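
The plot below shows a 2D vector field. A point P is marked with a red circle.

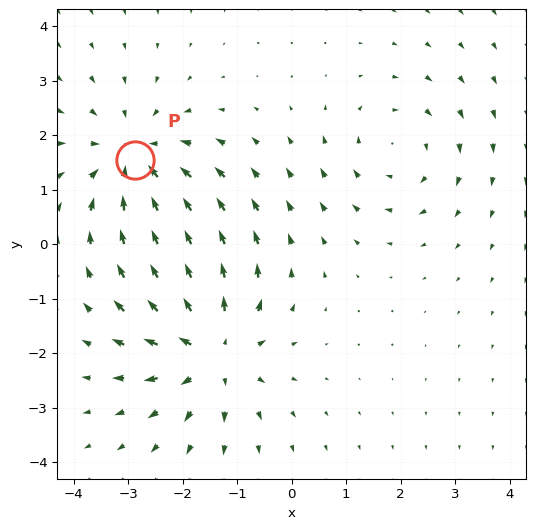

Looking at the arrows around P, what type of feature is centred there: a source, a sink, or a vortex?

At P (-2.9, 1.6) the arrows converge inward. Divergence about -3, curl ≈0 — negative divergence with near-zero curl is a sink.

sink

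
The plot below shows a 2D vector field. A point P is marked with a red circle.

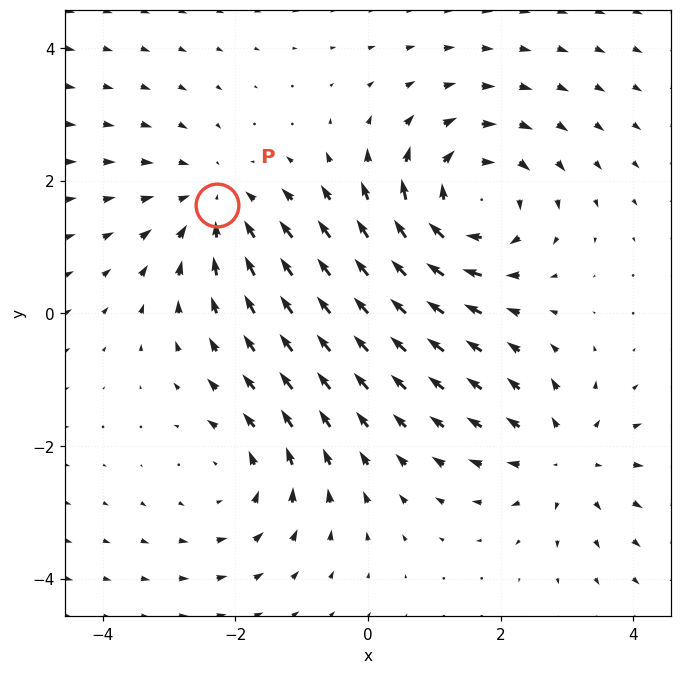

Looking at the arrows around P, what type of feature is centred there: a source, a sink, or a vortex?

sink

At P (-2.3, 1.6) the arrows converge inward. Divergence about -3, curl ≈0 — negative divergence with near-zero curl is a sink.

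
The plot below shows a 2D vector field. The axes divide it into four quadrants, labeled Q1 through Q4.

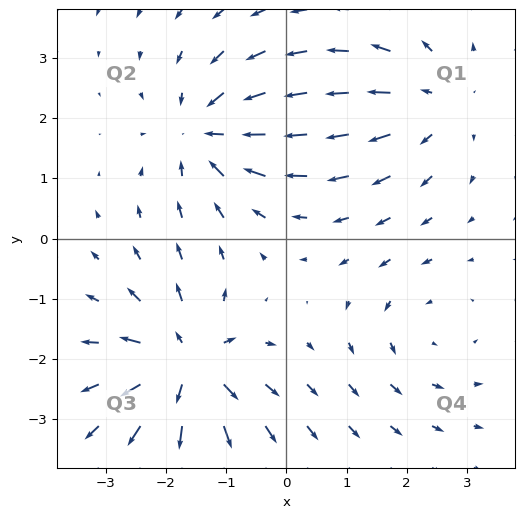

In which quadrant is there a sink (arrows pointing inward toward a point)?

Q2

The sink sits at approximately (-1.3, 1.7), which lies in quadrant Q2. The divergence there is about -5, negative as expected for a sink.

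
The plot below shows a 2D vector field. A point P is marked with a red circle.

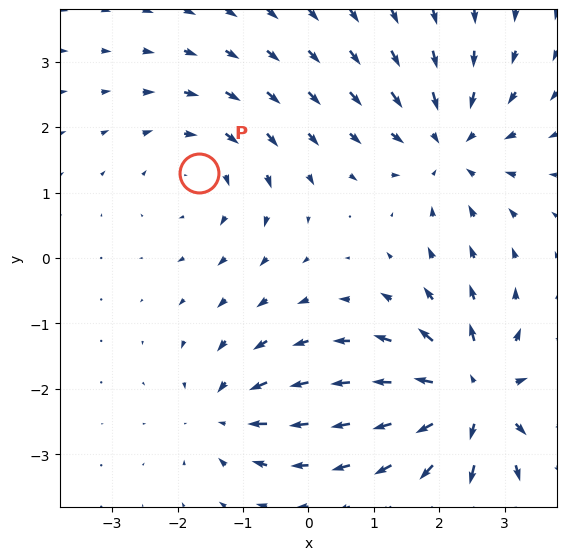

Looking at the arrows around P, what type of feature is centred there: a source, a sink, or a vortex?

vortex

At P (-1.7, 1.3) the arrows circulate clockwise. Divergence ≈0, curl about -3 — near-zero divergence with nonzero curl is a vortex.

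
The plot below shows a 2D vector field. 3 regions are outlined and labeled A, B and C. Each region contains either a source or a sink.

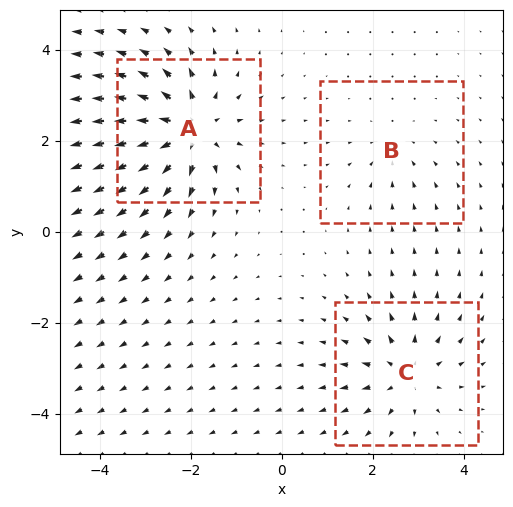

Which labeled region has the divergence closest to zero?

Divergence at each region's feature centre — A: about +6, B: about -2, C: about +4. Region B is closest to zero.

B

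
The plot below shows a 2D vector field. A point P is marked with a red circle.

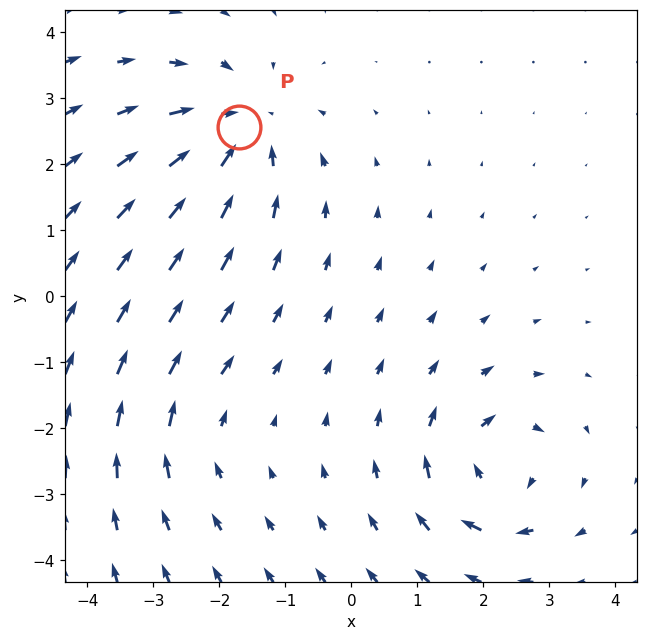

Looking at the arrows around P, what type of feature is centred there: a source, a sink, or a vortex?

sink

At P (-1.7, 2.6) the arrows converge inward. Divergence about -5, curl ≈0 — negative divergence with near-zero curl is a sink.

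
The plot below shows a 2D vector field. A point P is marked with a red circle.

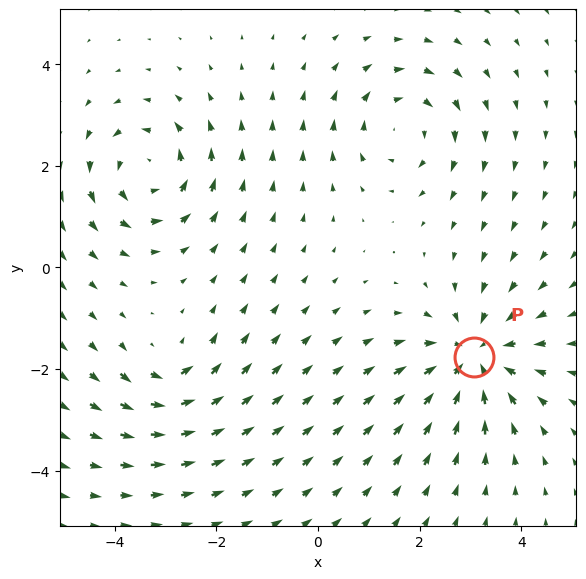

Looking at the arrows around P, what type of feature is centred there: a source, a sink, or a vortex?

At P (3.1, -1.8) the arrows converge inward. Divergence about -5, curl ≈0 — negative divergence with near-zero curl is a sink.

sink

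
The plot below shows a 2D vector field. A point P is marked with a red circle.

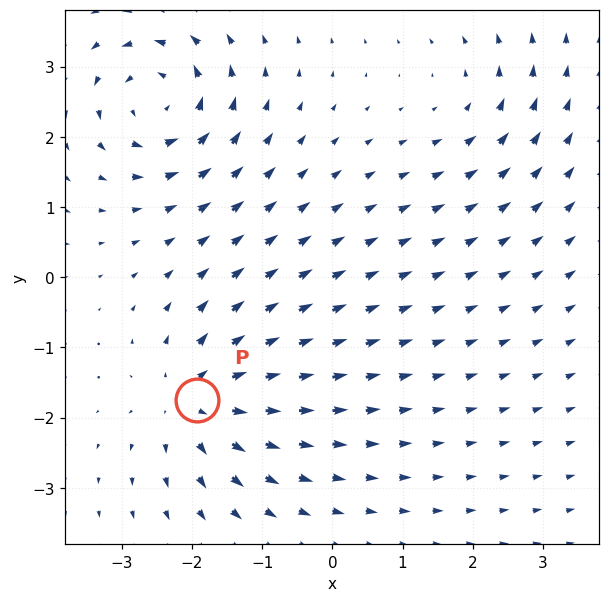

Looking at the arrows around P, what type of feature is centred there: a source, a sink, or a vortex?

source

At P (-1.9, -1.8) the arrows spread outward. Divergence about +6, curl ≈0 — positive divergence with near-zero curl is a source.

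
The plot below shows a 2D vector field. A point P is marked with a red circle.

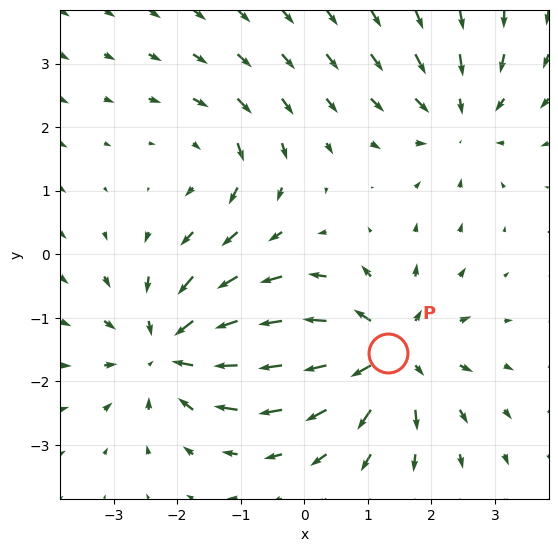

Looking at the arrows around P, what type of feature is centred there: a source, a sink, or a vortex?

At P (1.3, -1.6) the arrows spread outward. Divergence about +6, curl ≈0 — positive divergence with near-zero curl is a source.

source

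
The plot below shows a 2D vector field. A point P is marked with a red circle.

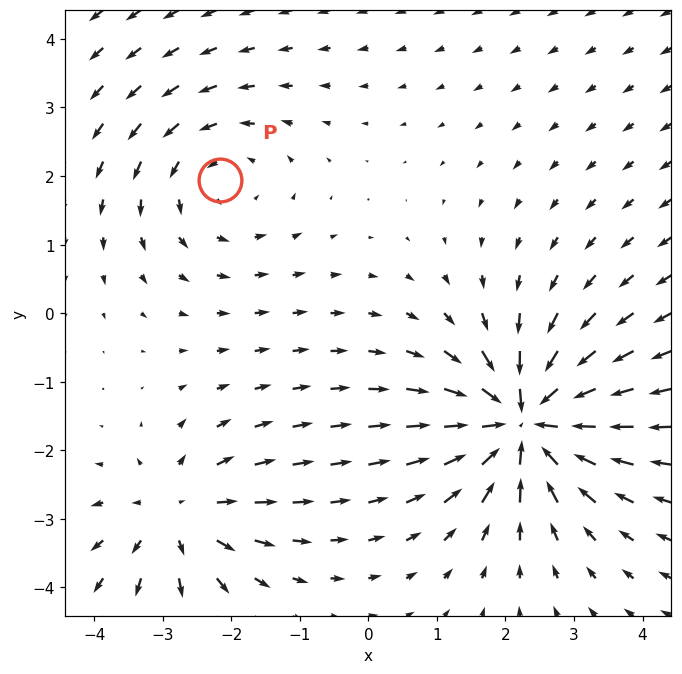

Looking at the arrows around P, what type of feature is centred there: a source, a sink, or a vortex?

At P (-2.2, 1.9) the arrows circulate counterclockwise. Divergence ≈0, curl about +3 — near-zero divergence with nonzero curl is a vortex.

vortex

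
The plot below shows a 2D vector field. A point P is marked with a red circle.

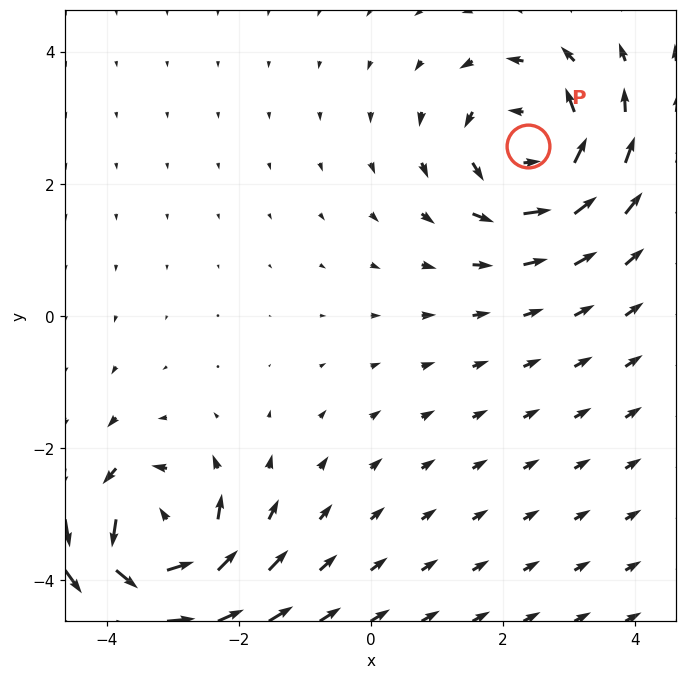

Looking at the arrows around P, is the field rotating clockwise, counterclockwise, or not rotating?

Near P at (2.4, 2.6) the arrows circulate counterclockwise. The curl (z-component) there is about +4; positive curl means counterclockwise rotation.

counterclockwise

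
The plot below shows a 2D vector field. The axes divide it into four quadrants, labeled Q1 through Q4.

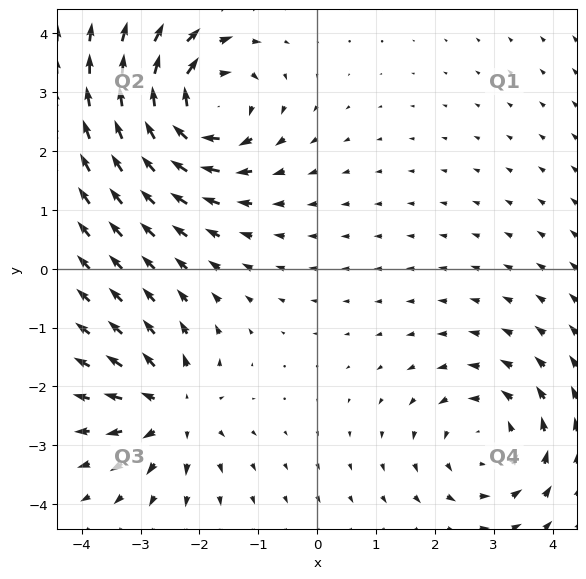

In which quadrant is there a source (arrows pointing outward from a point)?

The source sits at approximately (-2.5, -2.4), which lies in quadrant Q3. The divergence there is about +4, positive as expected for a source.

Q3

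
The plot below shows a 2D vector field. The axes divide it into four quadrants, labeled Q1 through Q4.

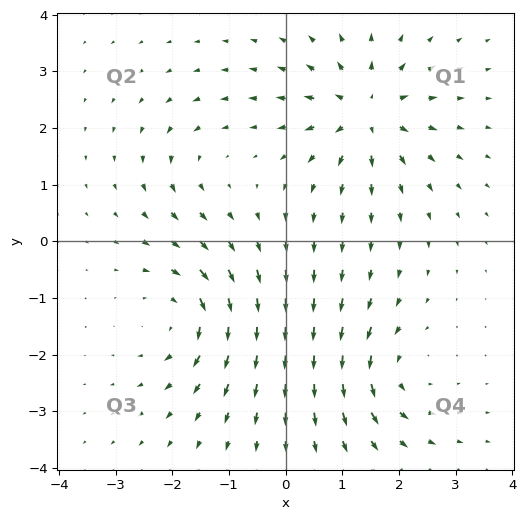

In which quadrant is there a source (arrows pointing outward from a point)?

Q1

The source sits at approximately (1.4, 2.3), which lies in quadrant Q1. The divergence there is about +7, positive as expected for a source.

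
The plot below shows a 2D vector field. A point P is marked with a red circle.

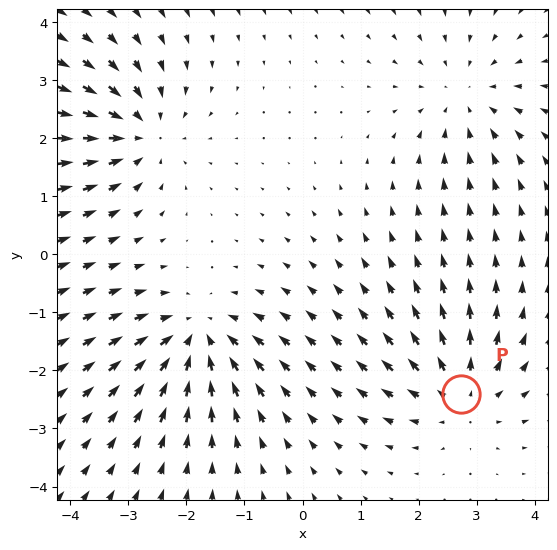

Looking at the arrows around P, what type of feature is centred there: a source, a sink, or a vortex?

source

At P (2.7, -2.4) the arrows spread outward. Divergence about +3, curl ≈0 — positive divergence with near-zero curl is a source.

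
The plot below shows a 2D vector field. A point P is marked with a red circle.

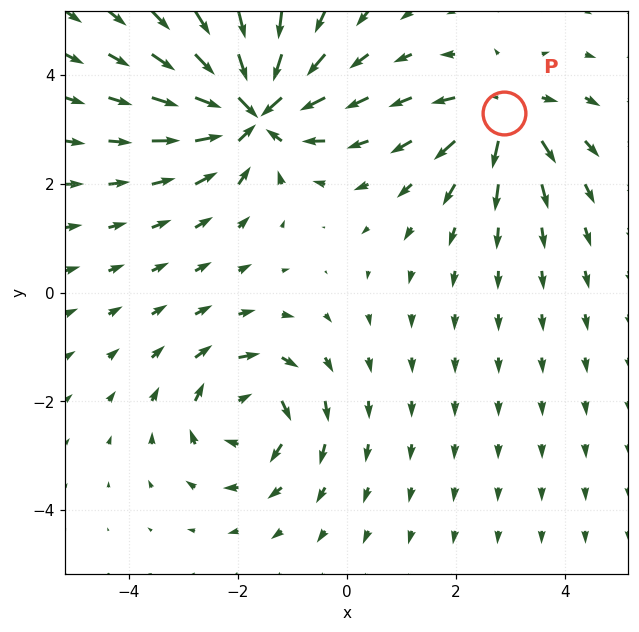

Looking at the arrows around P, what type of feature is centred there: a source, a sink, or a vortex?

source

At P (2.9, 3.3) the arrows spread outward. Divergence about +4, curl ≈0 — positive divergence with near-zero curl is a source.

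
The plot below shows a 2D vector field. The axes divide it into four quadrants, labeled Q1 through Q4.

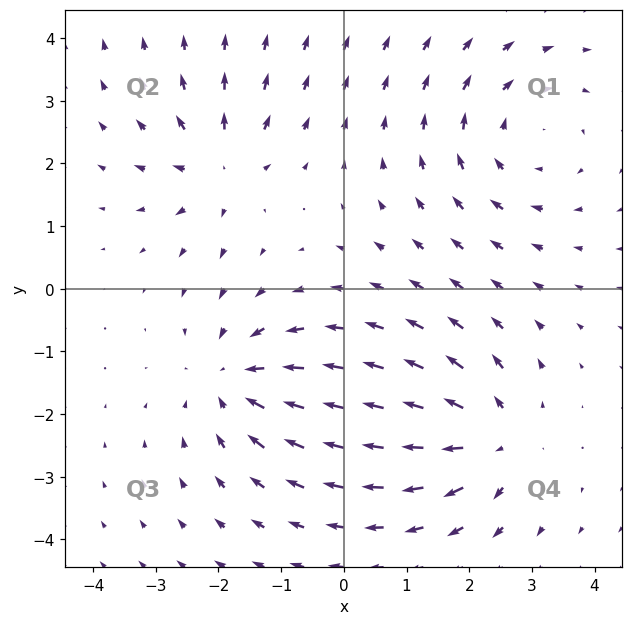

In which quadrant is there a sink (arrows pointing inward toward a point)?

The sink sits at approximately (-1.7, -1.5), which lies in quadrant Q3. The divergence there is about -5, negative as expected for a sink.

Q3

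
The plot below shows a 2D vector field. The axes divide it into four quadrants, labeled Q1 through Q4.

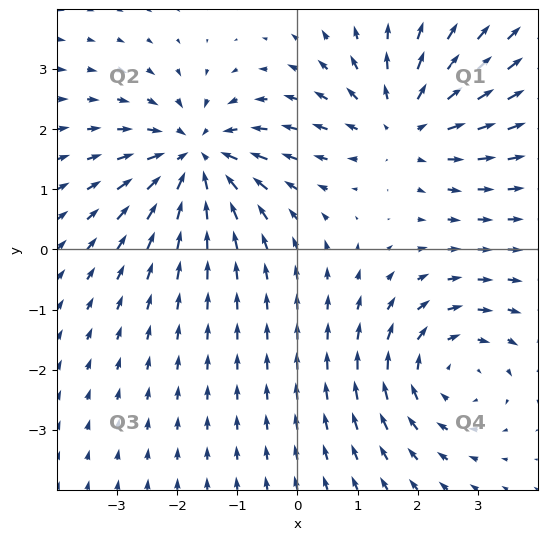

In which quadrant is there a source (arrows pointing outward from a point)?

The source sits at approximately (1.7, 2.1), which lies in quadrant Q1. The divergence there is about +3, positive as expected for a source.

Q1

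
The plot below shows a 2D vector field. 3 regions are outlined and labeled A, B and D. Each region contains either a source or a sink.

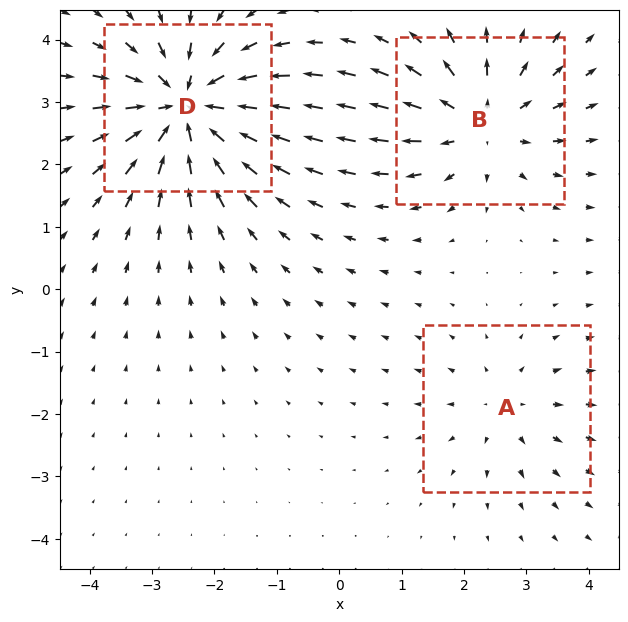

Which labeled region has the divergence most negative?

Divergence at each region's feature centre — A: about +2, B: about +4, D: about -5. Region D is most negative.

D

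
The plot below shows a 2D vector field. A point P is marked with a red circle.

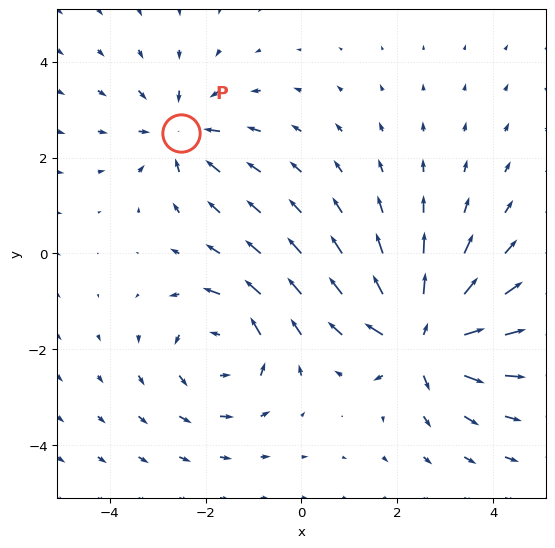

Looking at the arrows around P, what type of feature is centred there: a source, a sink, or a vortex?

At P (-2.5, 2.5) the arrows converge inward. Divergence about -4, curl ≈0 — negative divergence with near-zero curl is a sink.

sink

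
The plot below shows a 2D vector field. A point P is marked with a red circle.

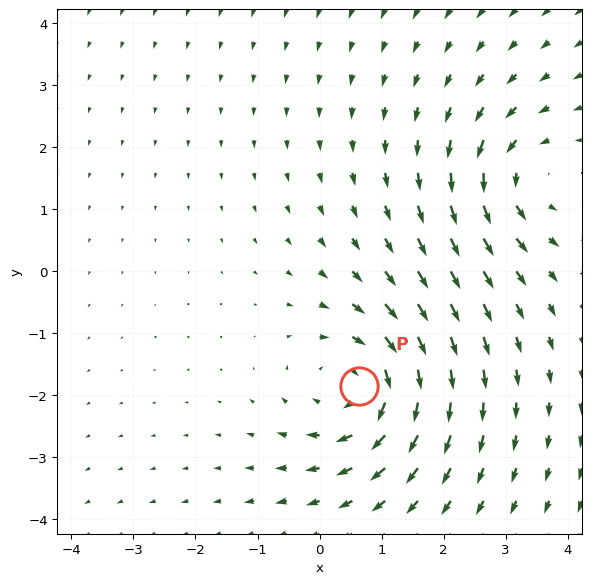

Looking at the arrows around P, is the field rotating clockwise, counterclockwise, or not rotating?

clockwise

Near P at (0.6, -1.8) the arrows circulate clockwise. The curl (z-component) there is about -5; negative curl means clockwise rotation.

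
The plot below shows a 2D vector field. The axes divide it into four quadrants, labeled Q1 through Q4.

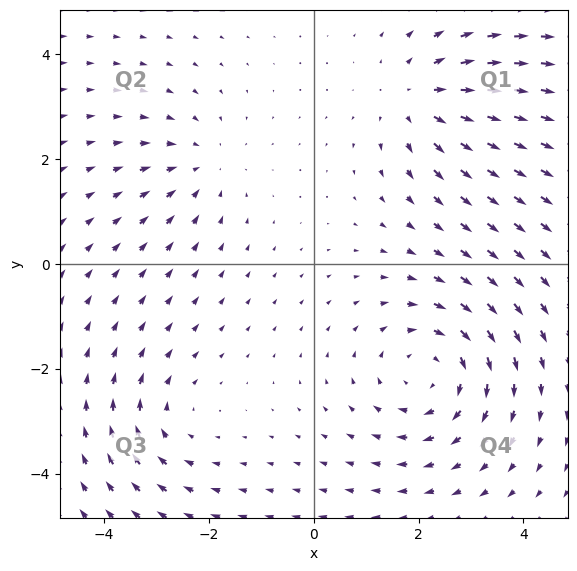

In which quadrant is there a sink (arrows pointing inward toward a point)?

Q2

The sink sits at approximately (-2.1, 1.9), which lies in quadrant Q2. The divergence there is about -2, negative as expected for a sink.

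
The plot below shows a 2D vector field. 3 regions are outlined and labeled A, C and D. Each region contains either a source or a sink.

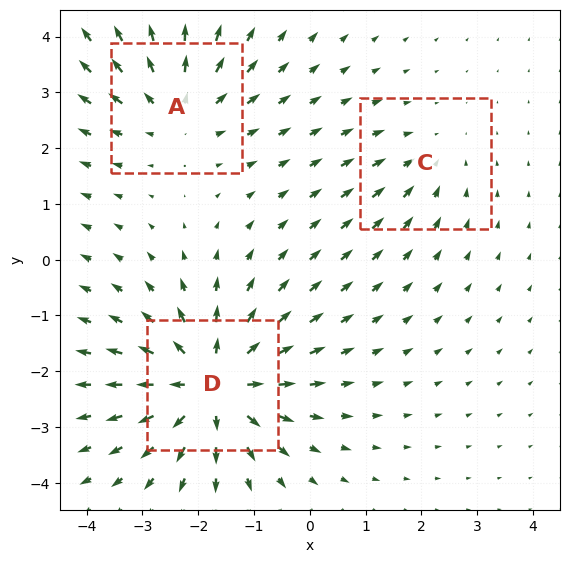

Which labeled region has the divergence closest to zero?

C

Divergence at each region's feature centre — A: about +3, C: about -2, D: about +5. Region C is closest to zero.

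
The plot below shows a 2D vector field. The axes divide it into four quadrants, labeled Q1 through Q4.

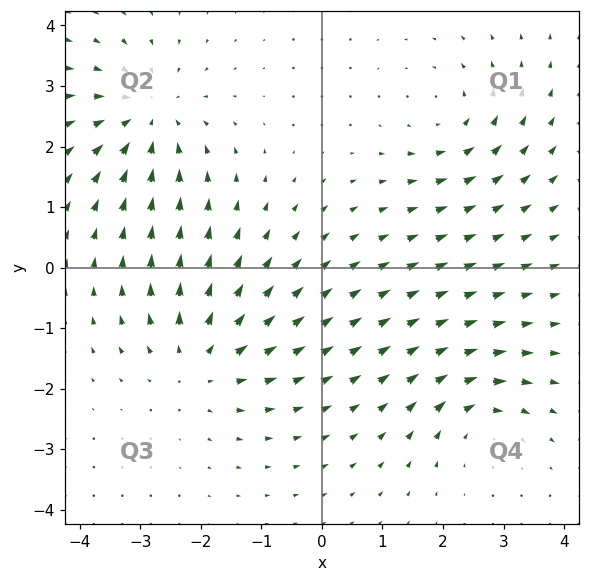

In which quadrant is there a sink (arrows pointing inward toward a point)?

Q2

The sink sits at approximately (-2.9, 2.5), which lies in quadrant Q2. The divergence there is about -4, negative as expected for a sink.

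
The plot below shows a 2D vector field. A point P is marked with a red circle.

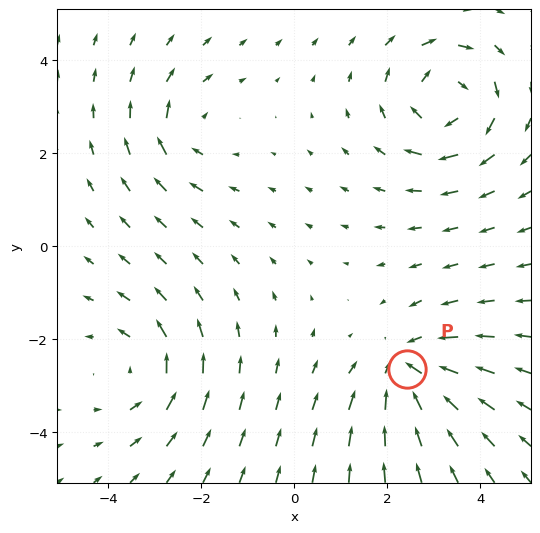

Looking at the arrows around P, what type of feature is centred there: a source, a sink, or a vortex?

At P (2.4, -2.7) the arrows converge inward. Divergence about -4, curl ≈0 — negative divergence with near-zero curl is a sink.

sink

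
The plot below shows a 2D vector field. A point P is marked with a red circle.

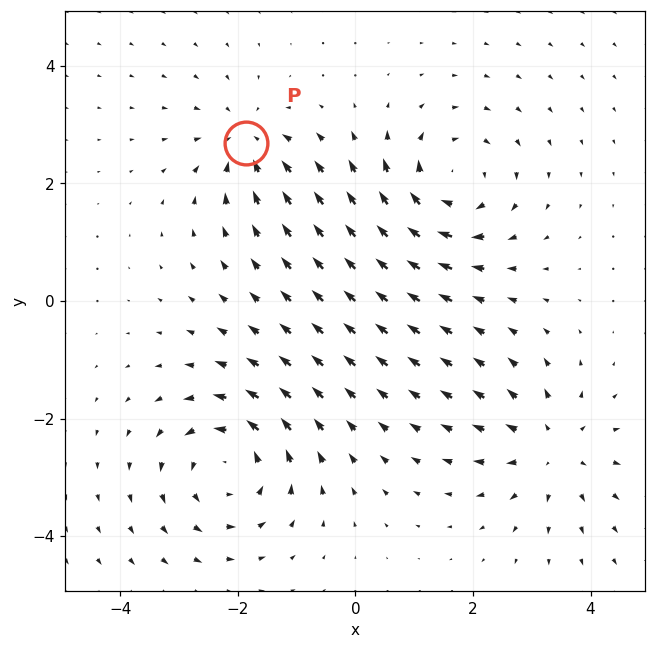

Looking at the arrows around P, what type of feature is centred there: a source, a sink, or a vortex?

sink

At P (-1.9, 2.7) the arrows converge inward. Divergence about -4, curl ≈0 — negative divergence with near-zero curl is a sink.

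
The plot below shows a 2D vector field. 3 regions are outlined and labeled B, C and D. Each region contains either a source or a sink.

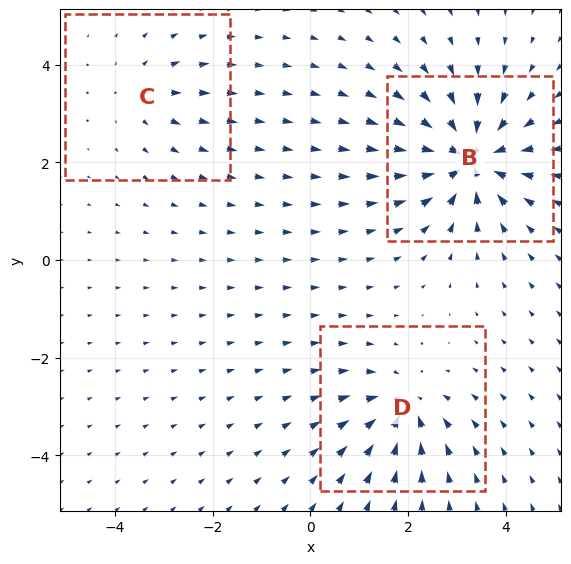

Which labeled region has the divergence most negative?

Divergence at each region's feature centre — B: about -7, C: about +2, D: about -4. Region B is most negative.

B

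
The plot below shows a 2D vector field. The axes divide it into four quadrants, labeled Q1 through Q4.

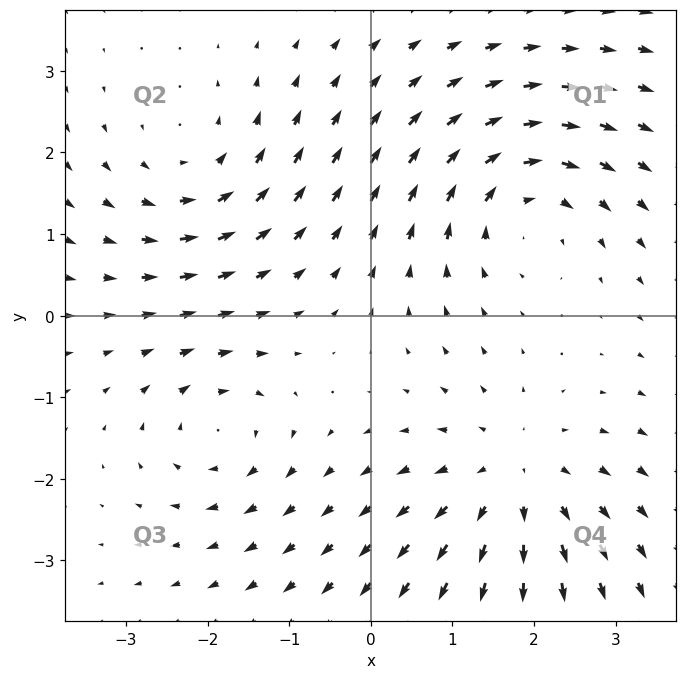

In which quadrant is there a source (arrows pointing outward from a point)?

The source sits at approximately (1.7, -2.0), which lies in quadrant Q4. The divergence there is about +4, positive as expected for a source.

Q4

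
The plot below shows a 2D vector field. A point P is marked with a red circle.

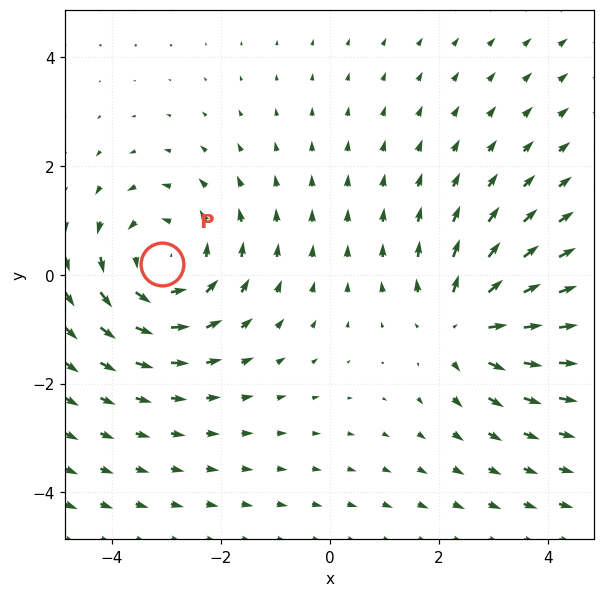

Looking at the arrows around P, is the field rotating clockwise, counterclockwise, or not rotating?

counterclockwise

Near P at (-3.1, 0.2) the arrows circulate counterclockwise. The curl (z-component) there is about +3; positive curl means counterclockwise rotation.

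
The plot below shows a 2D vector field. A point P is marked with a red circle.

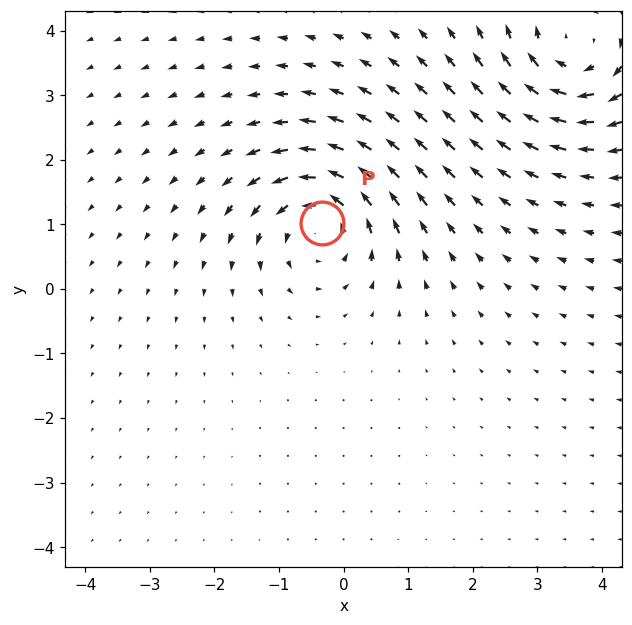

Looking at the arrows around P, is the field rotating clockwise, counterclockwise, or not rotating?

Near P at (-0.3, 1.0) the arrows circulate counterclockwise. The curl (z-component) there is about +6; positive curl means counterclockwise rotation.

counterclockwise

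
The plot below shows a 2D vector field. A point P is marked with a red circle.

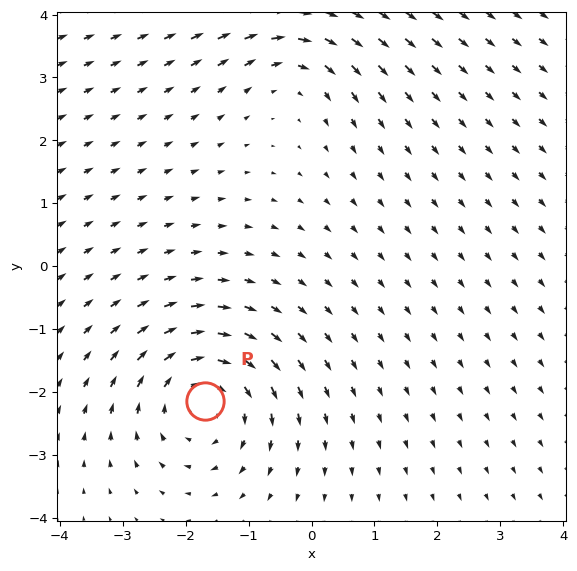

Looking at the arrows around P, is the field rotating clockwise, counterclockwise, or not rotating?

clockwise

Near P at (-1.7, -2.1) the arrows circulate clockwise. The curl (z-component) there is about -4; negative curl means clockwise rotation.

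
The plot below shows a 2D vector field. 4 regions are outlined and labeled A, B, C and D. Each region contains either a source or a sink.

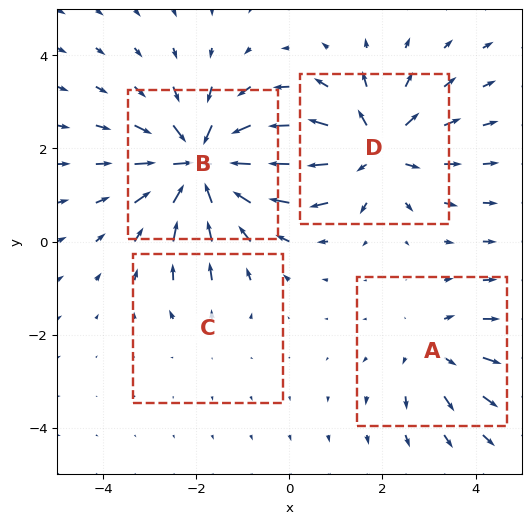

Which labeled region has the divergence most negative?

B

Divergence at each region's feature centre — A: about +3, B: about -7, C: about +2, D: about +5. Region B is most negative.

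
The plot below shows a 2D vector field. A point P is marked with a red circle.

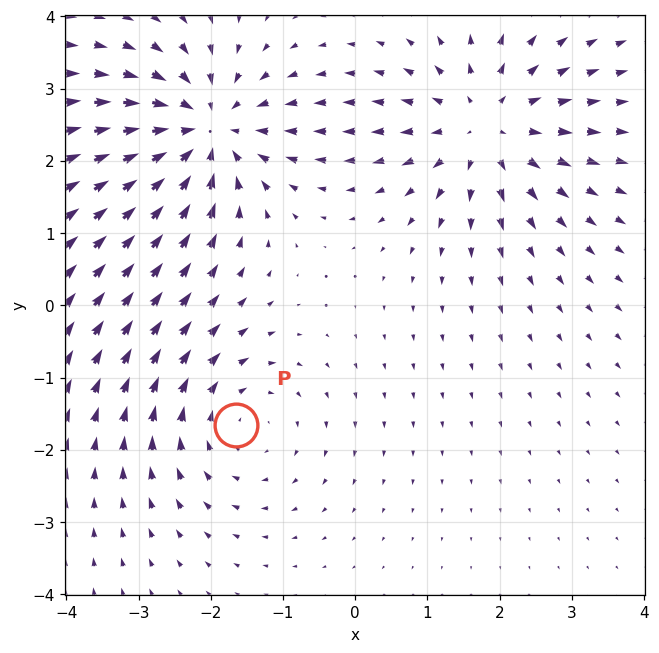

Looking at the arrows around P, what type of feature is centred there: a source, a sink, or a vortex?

At P (-1.7, -1.7) the arrows circulate clockwise. Divergence ≈0, curl about -2 — near-zero divergence with nonzero curl is a vortex.

vortex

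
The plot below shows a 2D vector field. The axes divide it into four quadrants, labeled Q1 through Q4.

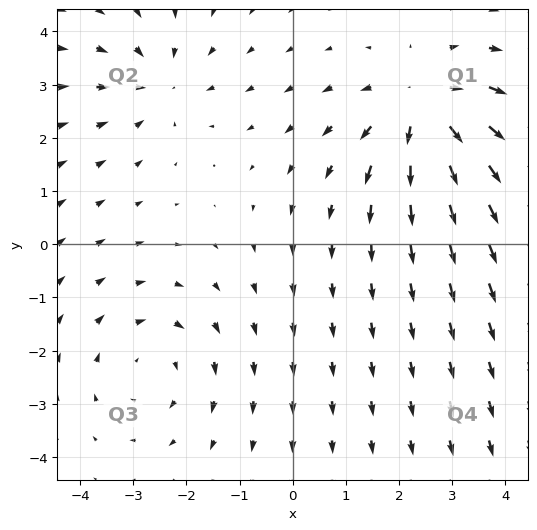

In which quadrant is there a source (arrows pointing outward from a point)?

Q1

The source sits at approximately (2.5, 2.5), which lies in quadrant Q1. The divergence there is about +4, positive as expected for a source.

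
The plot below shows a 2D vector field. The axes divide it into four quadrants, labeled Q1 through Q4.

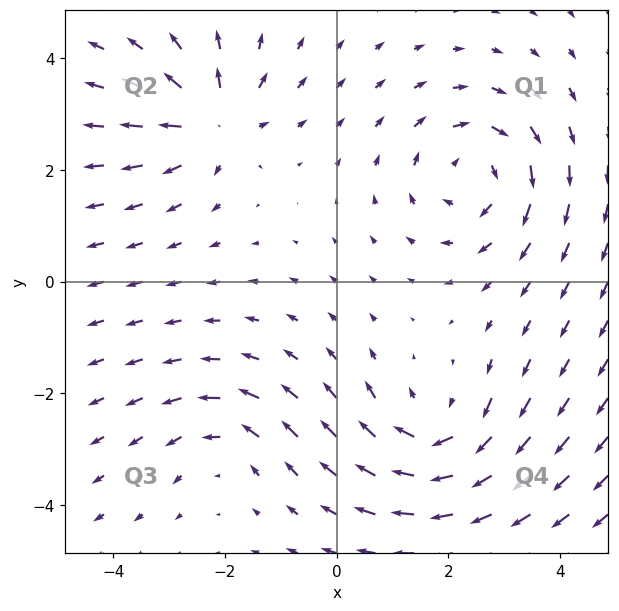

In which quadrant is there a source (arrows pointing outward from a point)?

Q2

The source sits at approximately (-2.2, 2.9), which lies in quadrant Q2. The divergence there is about +5, positive as expected for a source.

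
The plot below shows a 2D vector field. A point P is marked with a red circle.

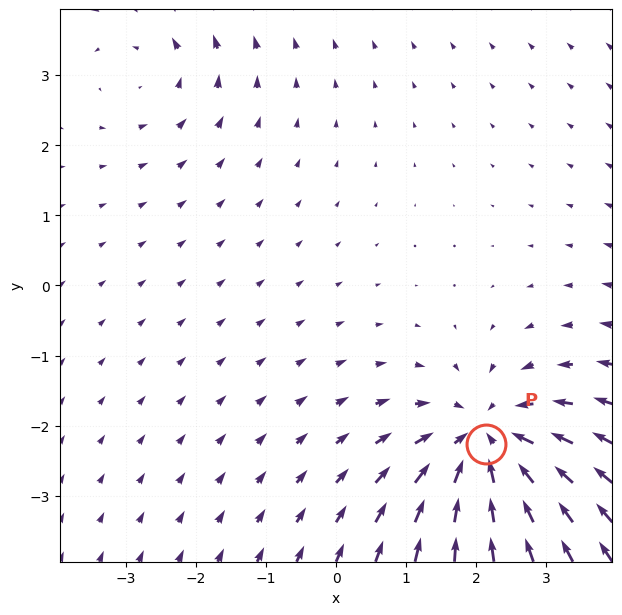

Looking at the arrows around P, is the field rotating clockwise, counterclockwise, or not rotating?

not rotating

Near P at (2.1, -2.3) the arrows show no circulation. The curl there is ≈0.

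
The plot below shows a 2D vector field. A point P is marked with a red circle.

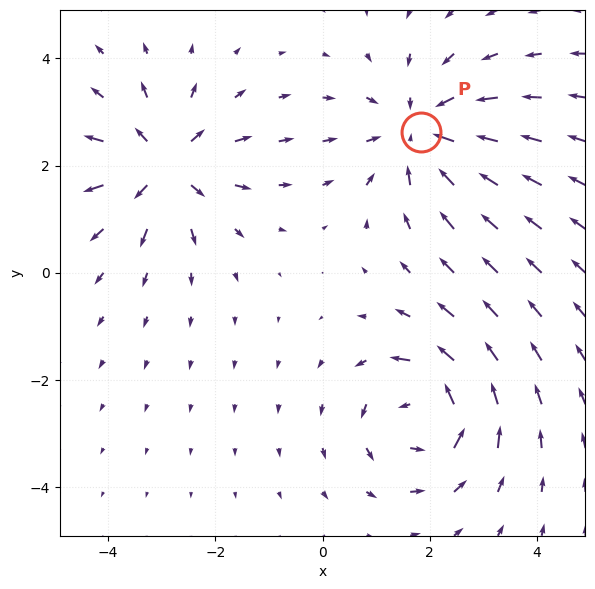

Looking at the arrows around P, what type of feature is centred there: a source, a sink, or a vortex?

At P (1.8, 2.6) the arrows converge inward. Divergence about -3, curl ≈0 — negative divergence with near-zero curl is a sink.

sink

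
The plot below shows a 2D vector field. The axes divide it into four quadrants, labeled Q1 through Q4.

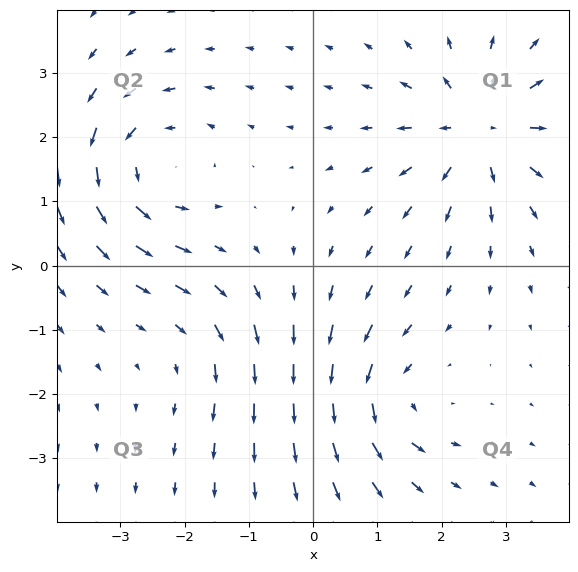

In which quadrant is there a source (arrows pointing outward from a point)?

The source sits at approximately (2.6, 2.1), which lies in quadrant Q1. The divergence there is about +5, positive as expected for a source.

Q1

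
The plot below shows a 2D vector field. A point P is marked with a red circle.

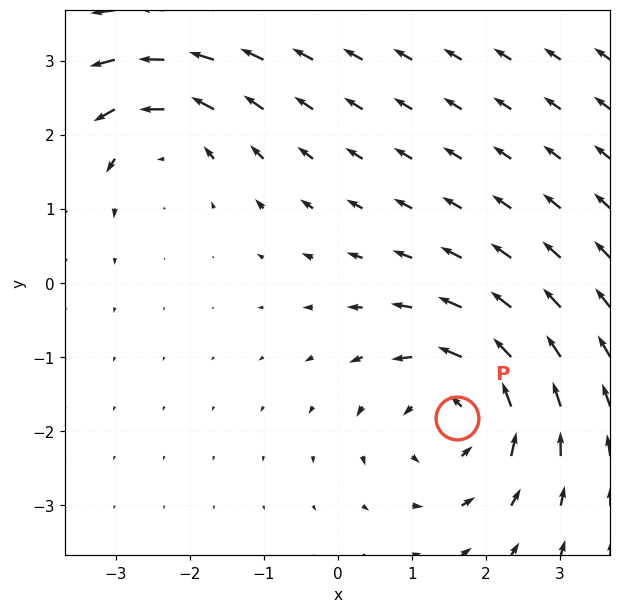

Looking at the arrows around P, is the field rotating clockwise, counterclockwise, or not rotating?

Near P at (1.6, -1.8) the arrows circulate counterclockwise. The curl (z-component) there is about +5; positive curl means counterclockwise rotation.

counterclockwise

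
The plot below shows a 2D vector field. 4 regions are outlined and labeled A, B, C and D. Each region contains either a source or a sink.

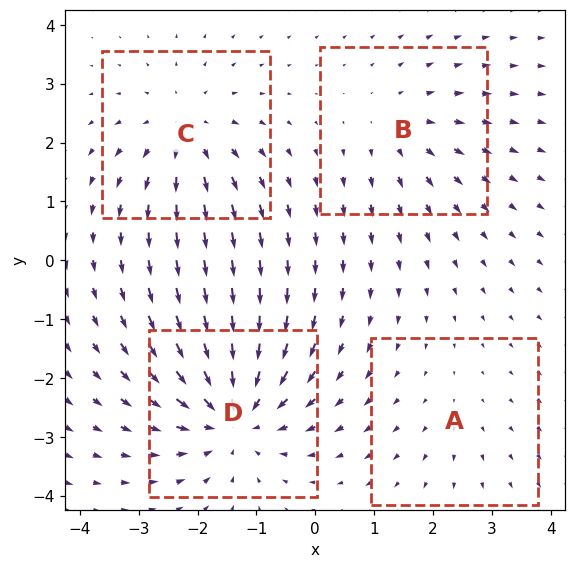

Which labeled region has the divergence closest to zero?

Divergence at each region's feature centre — A: about +2, B: about +3, C: about +4, D: about -7. Region A is closest to zero.

A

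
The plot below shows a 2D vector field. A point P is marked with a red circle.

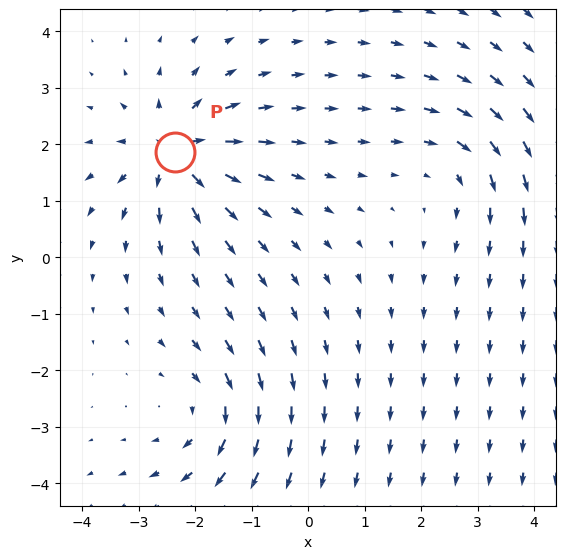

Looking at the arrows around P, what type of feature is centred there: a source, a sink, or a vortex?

At P (-2.4, 1.9) the arrows spread outward. Divergence about +6, curl ≈0 — positive divergence with near-zero curl is a source.

source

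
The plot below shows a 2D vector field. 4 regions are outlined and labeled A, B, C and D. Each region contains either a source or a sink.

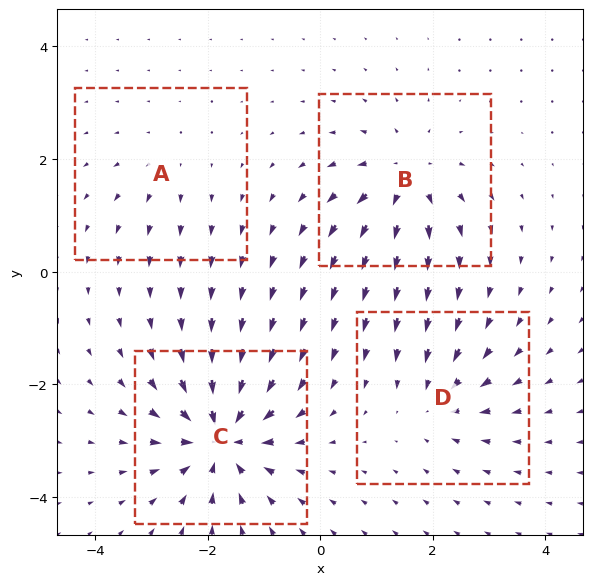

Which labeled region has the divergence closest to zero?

Divergence at each region's feature centre — A: about +2, B: about +6, C: about -8, D: about -4. Region A is closest to zero.

A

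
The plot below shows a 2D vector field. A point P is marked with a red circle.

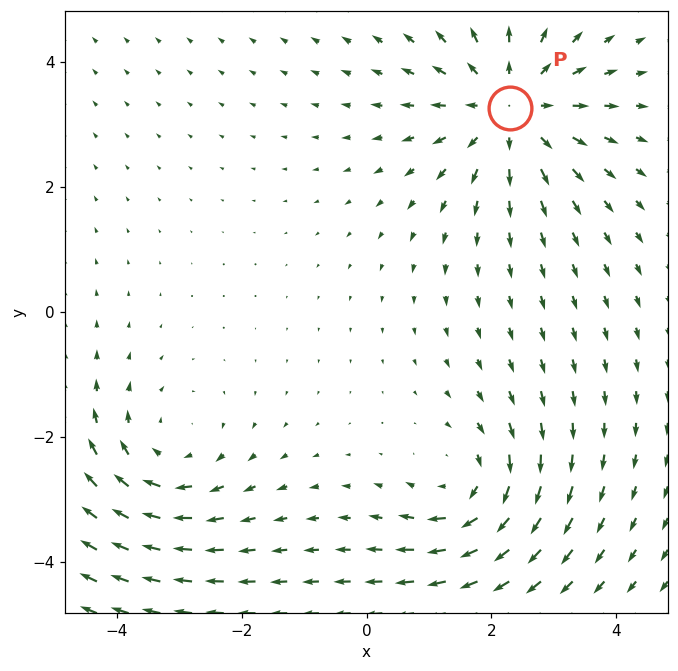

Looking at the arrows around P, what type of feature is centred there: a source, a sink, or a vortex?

At P (2.3, 3.3) the arrows spread outward. Divergence about +4, curl ≈0 — positive divergence with near-zero curl is a source.

source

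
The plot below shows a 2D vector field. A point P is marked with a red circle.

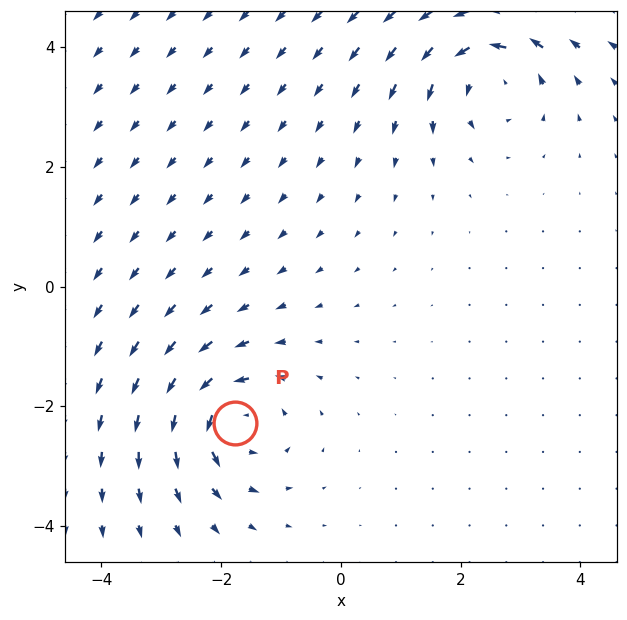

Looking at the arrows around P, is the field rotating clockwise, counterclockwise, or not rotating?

counterclockwise

Near P at (-1.8, -2.3) the arrows circulate counterclockwise. The curl (z-component) there is about +5; positive curl means counterclockwise rotation.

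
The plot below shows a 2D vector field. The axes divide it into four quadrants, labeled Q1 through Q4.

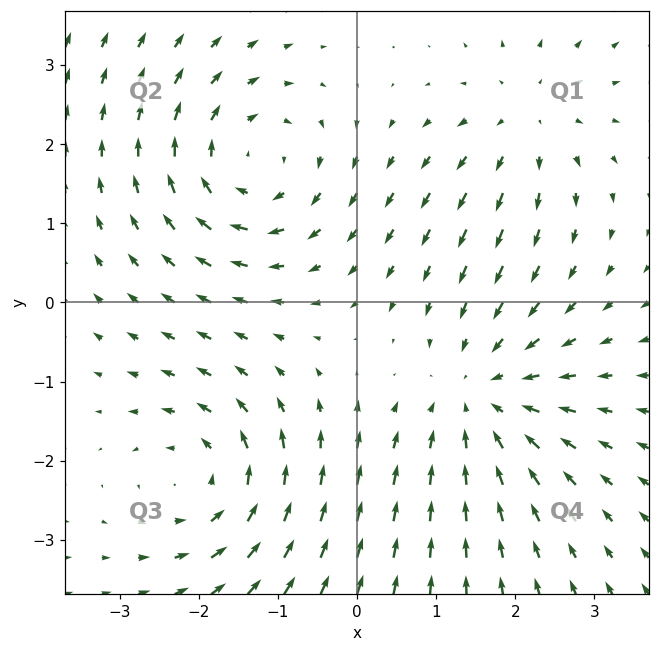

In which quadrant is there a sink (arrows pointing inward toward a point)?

Q4

The sink sits at approximately (1.6, -1.2), which lies in quadrant Q4. The divergence there is about -3, negative as expected for a sink.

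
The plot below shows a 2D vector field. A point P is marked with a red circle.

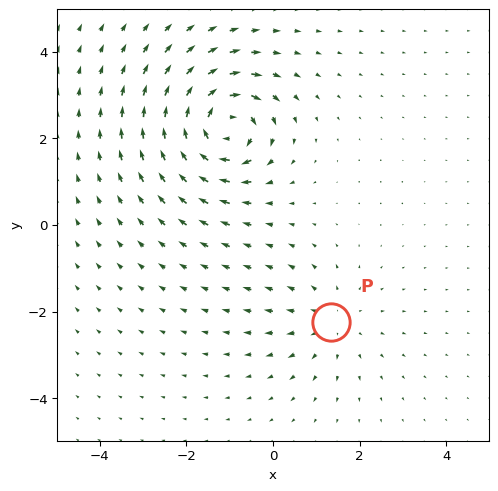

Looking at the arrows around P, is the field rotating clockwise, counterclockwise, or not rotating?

not rotating

Near P at (1.3, -2.2) the arrows show no circulation. The curl there is ≈0.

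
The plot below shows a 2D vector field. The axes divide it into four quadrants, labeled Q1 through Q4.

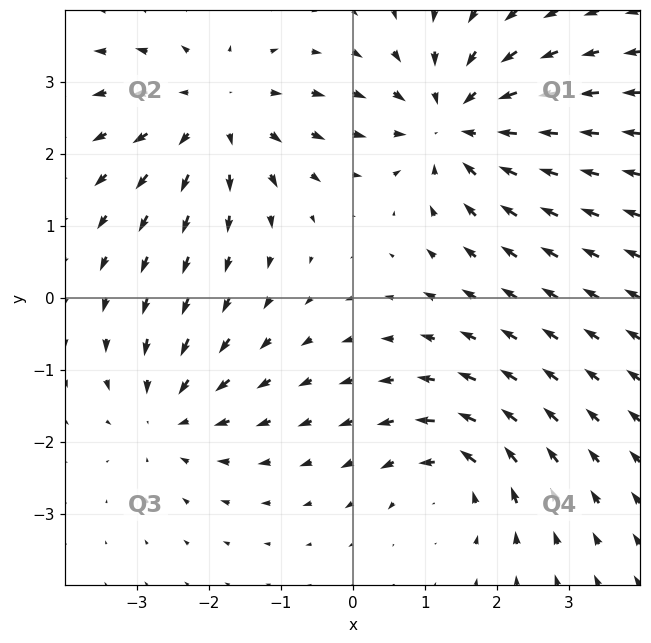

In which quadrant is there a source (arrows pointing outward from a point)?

Q2

The source sits at approximately (-1.9, 2.6), which lies in quadrant Q2. The divergence there is about +3, positive as expected for a source.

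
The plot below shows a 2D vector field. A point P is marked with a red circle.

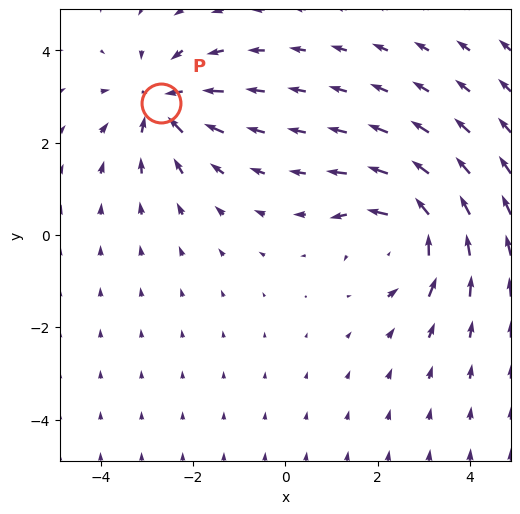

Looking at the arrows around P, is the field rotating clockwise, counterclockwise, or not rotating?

Near P at (-2.7, 2.9) the arrows show no circulation. The curl there is ≈0.

not rotating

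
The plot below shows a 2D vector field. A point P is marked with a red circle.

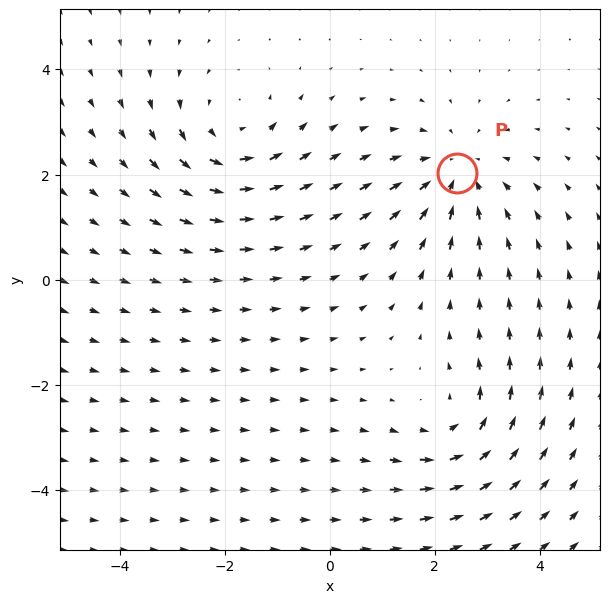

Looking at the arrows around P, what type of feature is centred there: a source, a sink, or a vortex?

sink

At P (2.4, 2.0) the arrows converge inward. Divergence about -4, curl ≈0 — negative divergence with near-zero curl is a sink.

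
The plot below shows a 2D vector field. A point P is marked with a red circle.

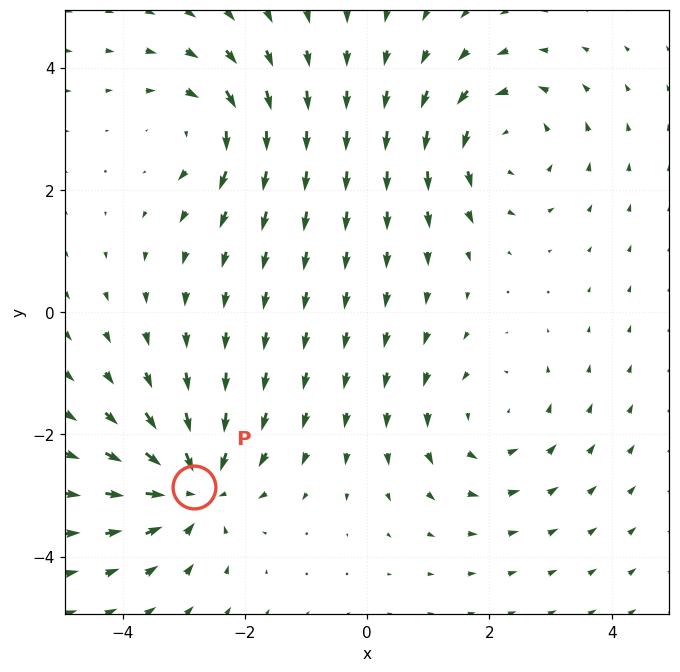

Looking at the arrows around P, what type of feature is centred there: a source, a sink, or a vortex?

At P (-2.8, -2.9) the arrows converge inward. Divergence about -5, curl ≈0 — negative divergence with near-zero curl is a sink.

sink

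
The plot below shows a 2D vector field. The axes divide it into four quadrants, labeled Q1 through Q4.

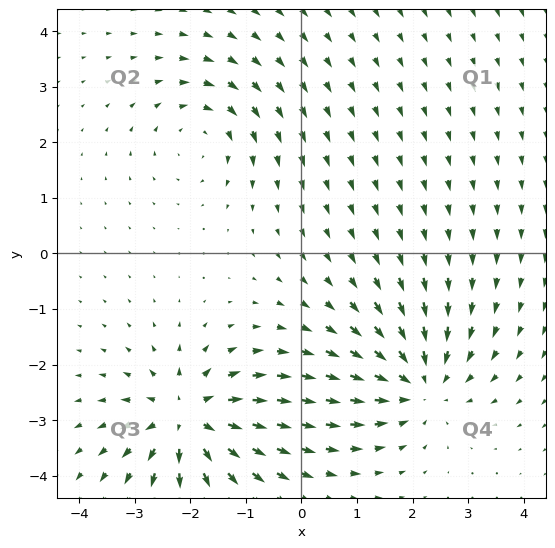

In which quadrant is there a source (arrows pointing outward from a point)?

The source sits at approximately (-2.0, -3.0), which lies in quadrant Q3. The divergence there is about +5, positive as expected for a source.

Q3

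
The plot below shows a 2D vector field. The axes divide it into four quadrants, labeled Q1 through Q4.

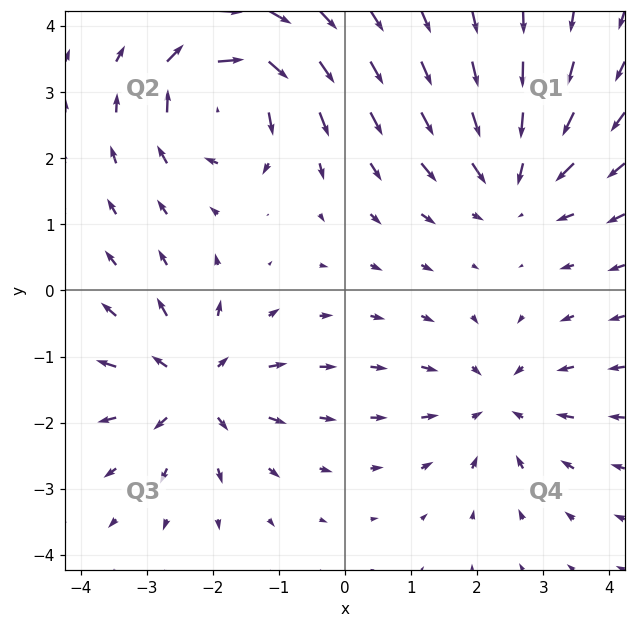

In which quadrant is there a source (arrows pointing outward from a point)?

Q3

The source sits at approximately (-2.3, -1.5), which lies in quadrant Q3. The divergence there is about +5, positive as expected for a source.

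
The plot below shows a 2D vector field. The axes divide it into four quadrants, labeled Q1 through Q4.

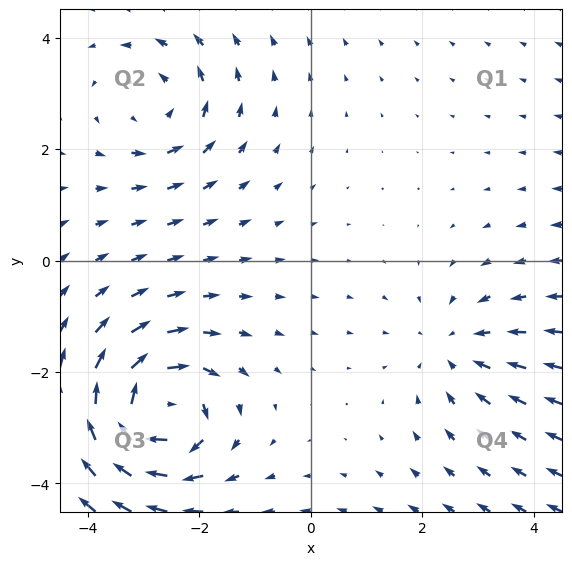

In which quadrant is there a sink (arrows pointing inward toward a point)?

Q4

The sink sits at approximately (2.6, -1.6), which lies in quadrant Q4. The divergence there is about -2, negative as expected for a sink.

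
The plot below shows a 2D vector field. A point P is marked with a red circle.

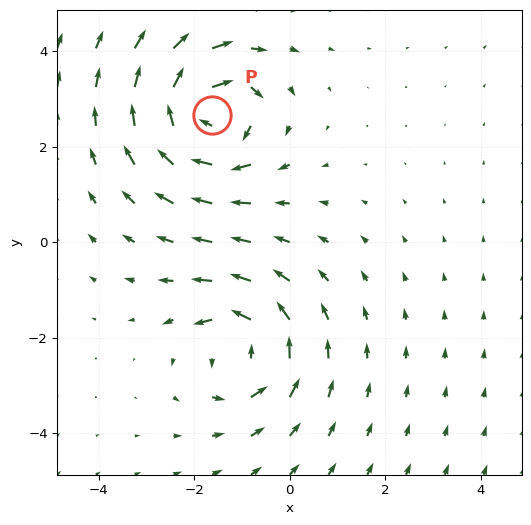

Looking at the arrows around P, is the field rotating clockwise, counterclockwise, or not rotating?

clockwise

Near P at (-1.6, 2.7) the arrows circulate clockwise. The curl (z-component) there is about -6; negative curl means clockwise rotation.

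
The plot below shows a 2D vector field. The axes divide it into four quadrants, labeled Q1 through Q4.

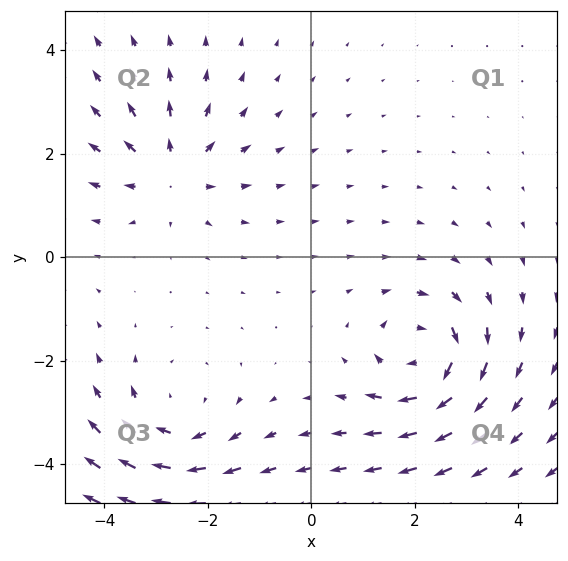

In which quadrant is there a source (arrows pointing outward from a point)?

The source sits at approximately (-2.7, 1.7), which lies in quadrant Q2. The divergence there is about +3, positive as expected for a source.

Q2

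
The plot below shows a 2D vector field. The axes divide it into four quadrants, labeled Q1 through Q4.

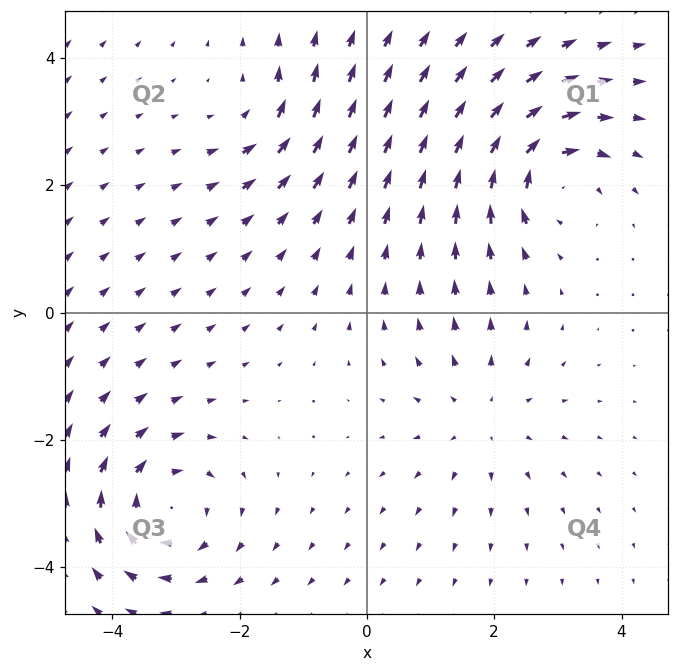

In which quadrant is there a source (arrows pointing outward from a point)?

The source sits at approximately (1.8, -1.6), which lies in quadrant Q4. The divergence there is about +3, positive as expected for a source.

Q4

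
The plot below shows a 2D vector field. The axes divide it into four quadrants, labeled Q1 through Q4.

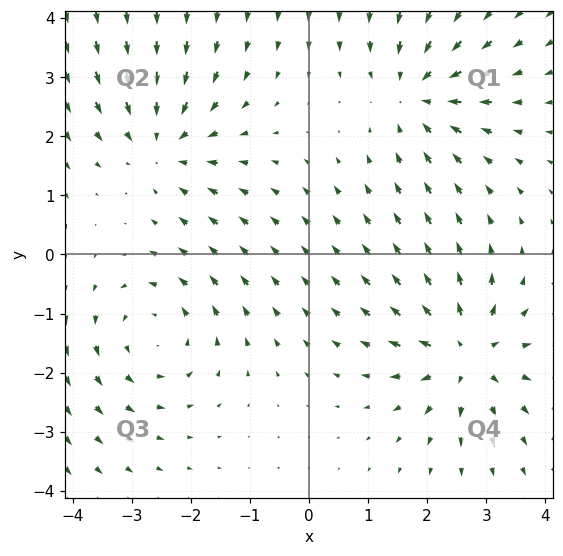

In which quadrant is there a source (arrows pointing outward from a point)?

The source sits at approximately (2.7, -1.7), which lies in quadrant Q4. The divergence there is about +5, positive as expected for a source.

Q4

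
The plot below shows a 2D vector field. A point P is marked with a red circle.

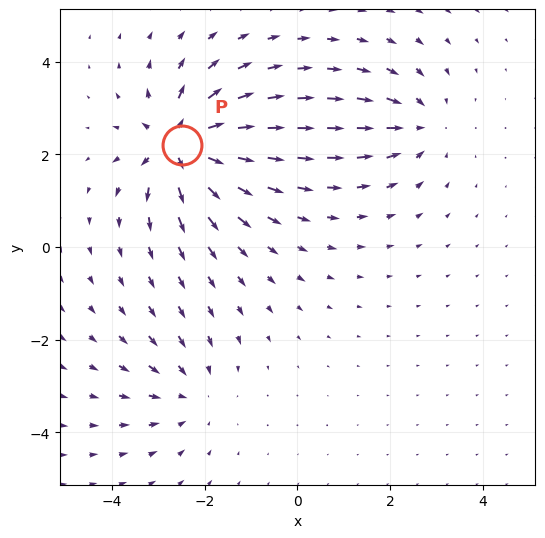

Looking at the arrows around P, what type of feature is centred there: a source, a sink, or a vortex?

source

At P (-2.5, 2.2) the arrows spread outward. Divergence about +7, curl ≈0 — positive divergence with near-zero curl is a source.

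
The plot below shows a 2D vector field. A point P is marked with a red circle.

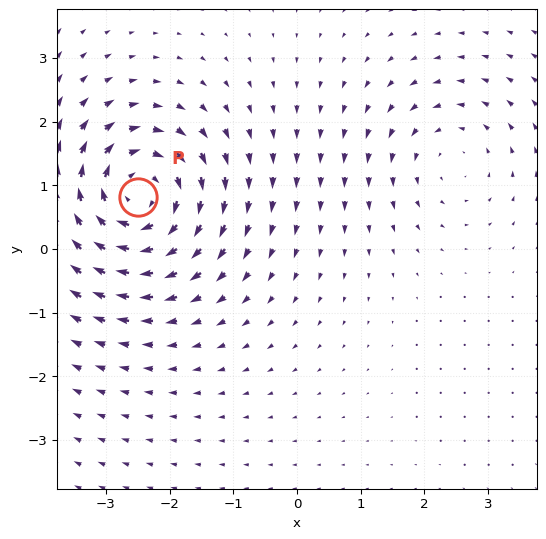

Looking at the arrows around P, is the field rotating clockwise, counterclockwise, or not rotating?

clockwise

Near P at (-2.5, 0.8) the arrows circulate clockwise. The curl (z-component) there is about -6; negative curl means clockwise rotation.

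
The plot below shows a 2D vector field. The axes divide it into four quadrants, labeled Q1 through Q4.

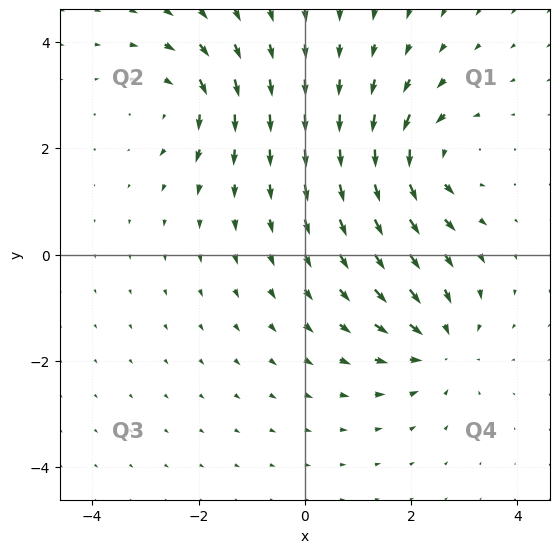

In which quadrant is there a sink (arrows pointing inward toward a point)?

Q4

The sink sits at approximately (2.5, -1.7), which lies in quadrant Q4. The divergence there is about -4, negative as expected for a sink.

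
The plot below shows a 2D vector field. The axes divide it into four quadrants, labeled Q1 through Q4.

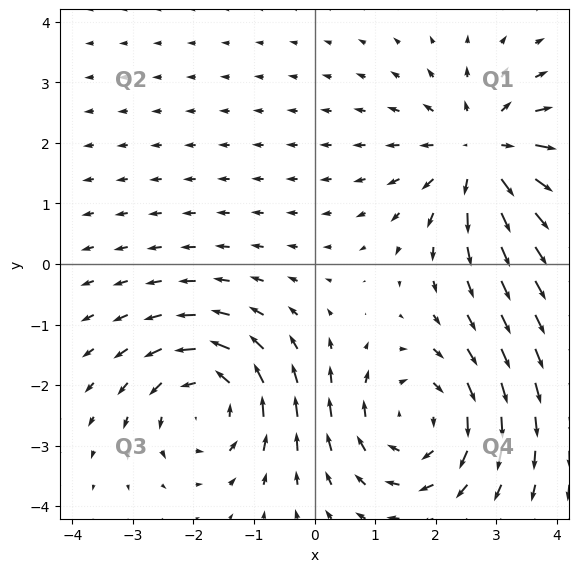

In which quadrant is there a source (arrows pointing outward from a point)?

The source sits at approximately (2.8, 1.8), which lies in quadrant Q1. The divergence there is about +4, positive as expected for a source.

Q1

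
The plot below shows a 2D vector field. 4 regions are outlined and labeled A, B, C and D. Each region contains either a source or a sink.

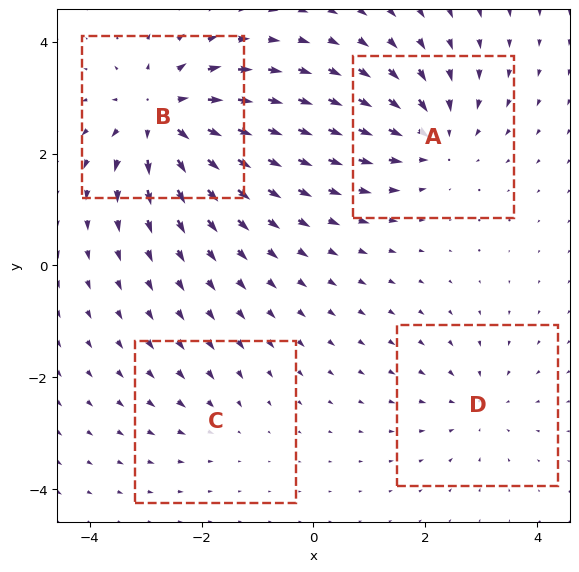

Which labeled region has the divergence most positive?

B

Divergence at each region's feature centre — A: about -5, B: about +7, C: about -2, D: about -3. Region B is most positive.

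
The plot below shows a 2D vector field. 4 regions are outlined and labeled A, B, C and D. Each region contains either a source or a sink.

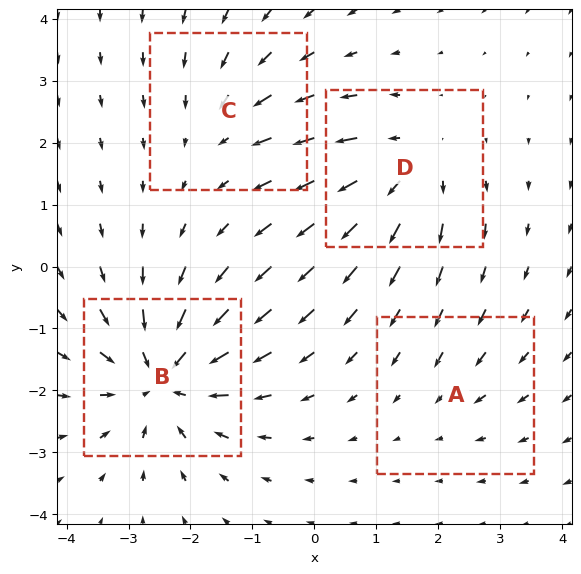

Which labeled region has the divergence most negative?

Divergence at each region's feature centre — A: about -2, B: about -7, C: about -3, D: about +5. Region B is most negative.

B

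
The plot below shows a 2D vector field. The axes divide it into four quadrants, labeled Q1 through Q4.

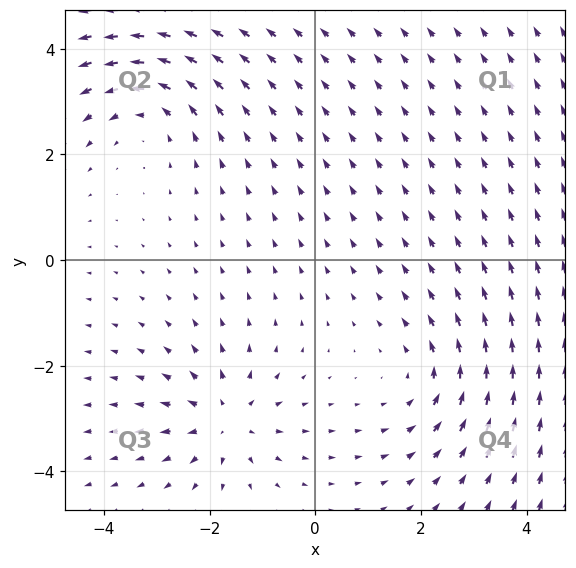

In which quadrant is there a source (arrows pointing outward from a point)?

The source sits at approximately (-1.7, -3.0), which lies in quadrant Q3. The divergence there is about +4, positive as expected for a source.

Q3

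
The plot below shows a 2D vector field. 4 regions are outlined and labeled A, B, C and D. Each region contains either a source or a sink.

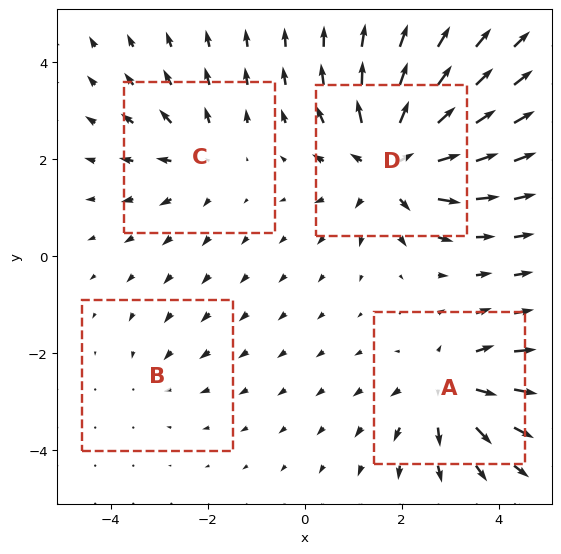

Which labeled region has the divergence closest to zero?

Divergence at each region's feature centre — A: about +5, B: about -2, C: about +3, D: about +7. Region B is closest to zero.

B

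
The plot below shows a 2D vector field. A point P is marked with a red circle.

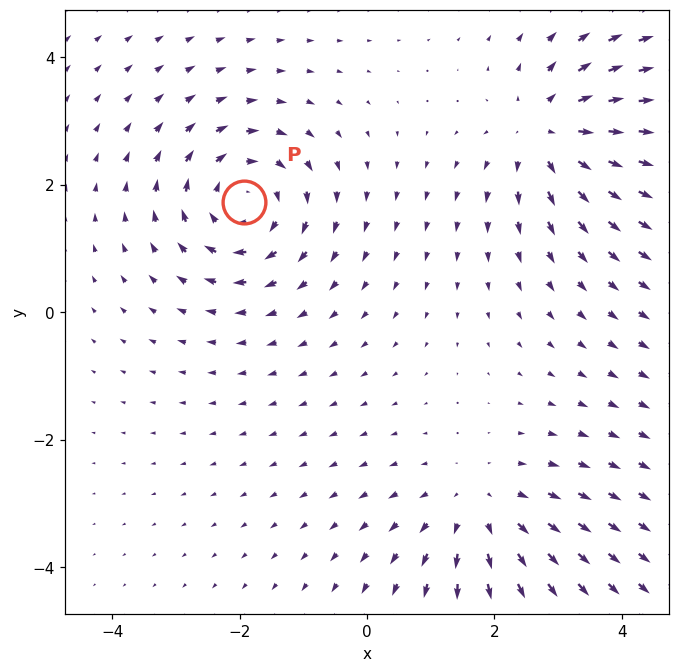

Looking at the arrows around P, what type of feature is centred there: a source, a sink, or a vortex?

At P (-1.9, 1.7) the arrows circulate clockwise. Divergence ≈0, curl about -4 — near-zero divergence with nonzero curl is a vortex.

vortex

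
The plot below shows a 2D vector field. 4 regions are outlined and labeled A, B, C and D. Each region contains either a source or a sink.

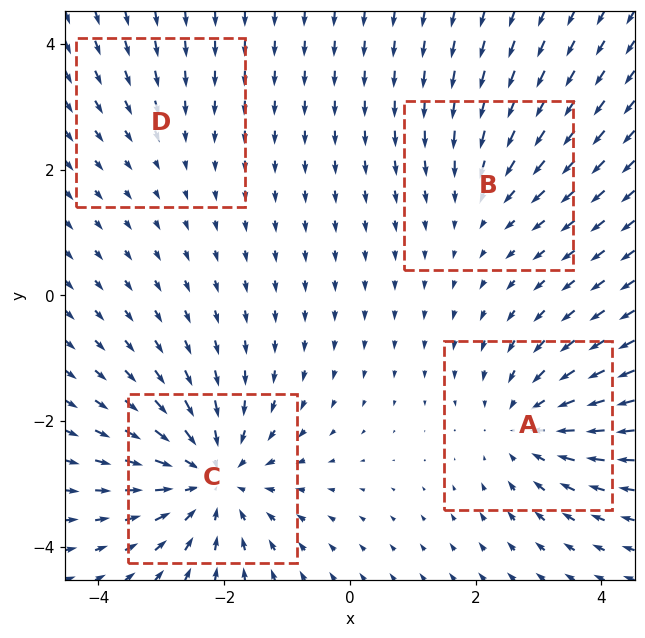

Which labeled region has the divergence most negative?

Divergence at each region's feature centre — A: about -4, B: about -3, C: about -6, D: about -2. Region C is most negative.

C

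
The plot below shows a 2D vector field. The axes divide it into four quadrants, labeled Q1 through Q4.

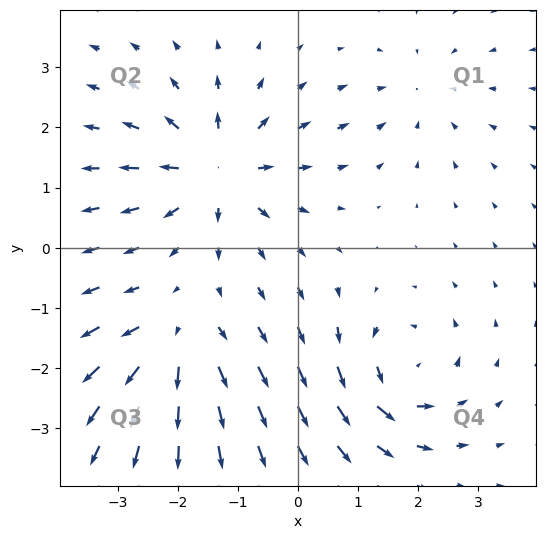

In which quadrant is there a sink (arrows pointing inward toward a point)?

Q1

The sink sits at approximately (2.1, 2.6), which lies in quadrant Q1. The divergence there is about -3, negative as expected for a sink.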